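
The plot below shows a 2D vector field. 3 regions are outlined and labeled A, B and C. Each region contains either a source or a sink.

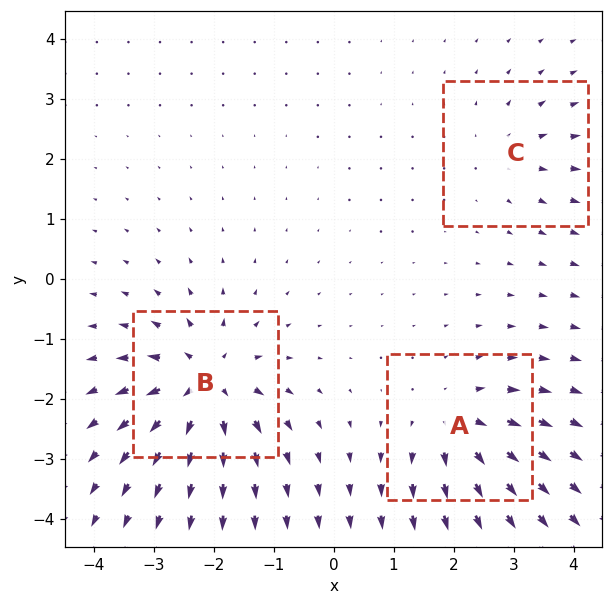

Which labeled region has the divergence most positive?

B

Divergence at each region's feature centre — A: about +4, B: about +6, C: about +2. Region B is most positive.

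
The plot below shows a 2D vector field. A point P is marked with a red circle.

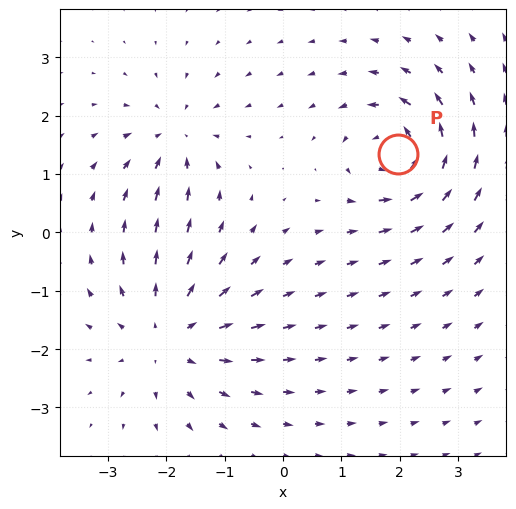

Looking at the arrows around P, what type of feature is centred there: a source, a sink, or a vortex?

vortex

At P (2.0, 1.3) the arrows circulate counterclockwise. Divergence ≈0, curl about +5 — near-zero divergence with nonzero curl is a vortex.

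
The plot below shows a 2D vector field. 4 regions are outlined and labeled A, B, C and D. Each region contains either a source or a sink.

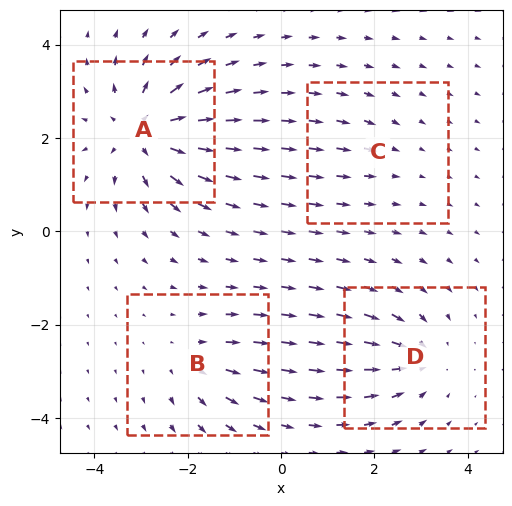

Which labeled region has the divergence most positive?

Divergence at each region's feature centre — A: about +7, B: about +4, C: about -2, D: about -5. Region A is most positive.

A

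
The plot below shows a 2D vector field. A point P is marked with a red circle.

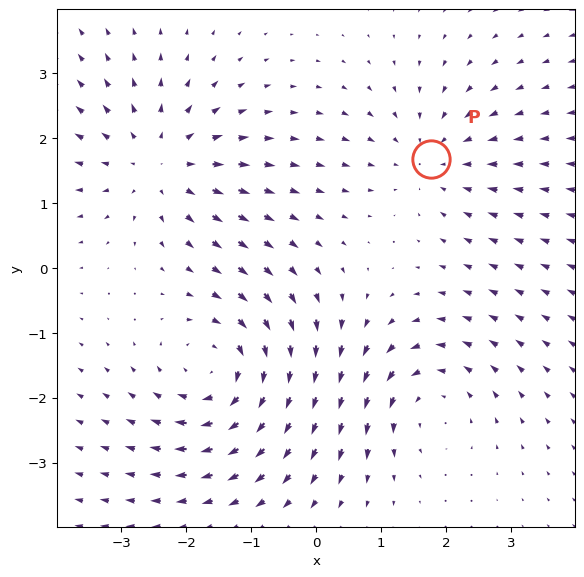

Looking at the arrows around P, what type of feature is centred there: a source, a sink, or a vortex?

At P (1.8, 1.7) the arrows converge inward. Divergence about -3, curl ≈0 — negative divergence with near-zero curl is a sink.

sink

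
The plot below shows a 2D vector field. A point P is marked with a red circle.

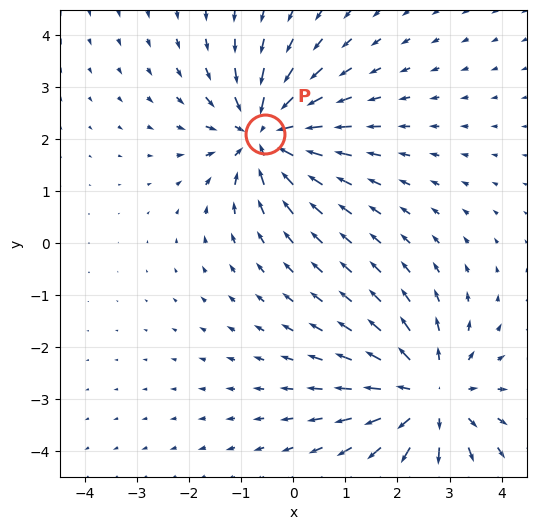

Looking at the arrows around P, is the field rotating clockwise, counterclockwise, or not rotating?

not rotating

Near P at (-0.5, 2.1) the arrows show no circulation. The curl there is ≈0.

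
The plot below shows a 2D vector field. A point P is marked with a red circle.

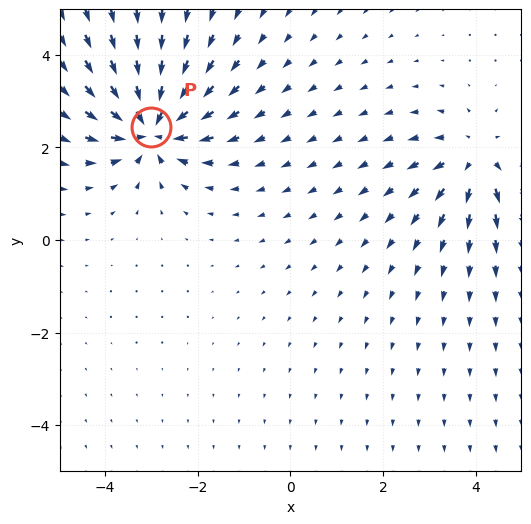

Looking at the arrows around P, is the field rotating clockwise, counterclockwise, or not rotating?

not rotating

Near P at (-3.0, 2.4) the arrows show no circulation. The curl there is ≈0.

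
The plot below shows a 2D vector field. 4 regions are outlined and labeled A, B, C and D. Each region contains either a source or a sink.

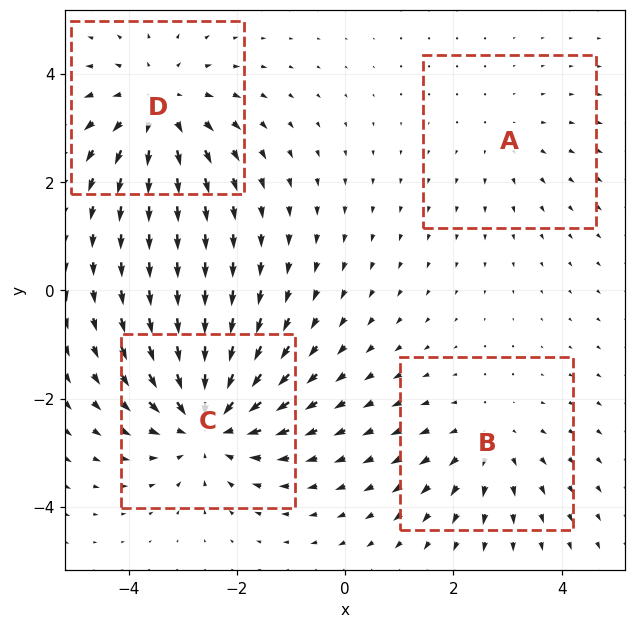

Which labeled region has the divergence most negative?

Divergence at each region's feature centre — A: about +2, B: about +3, C: about -6, D: about +4. Region C is most negative.

C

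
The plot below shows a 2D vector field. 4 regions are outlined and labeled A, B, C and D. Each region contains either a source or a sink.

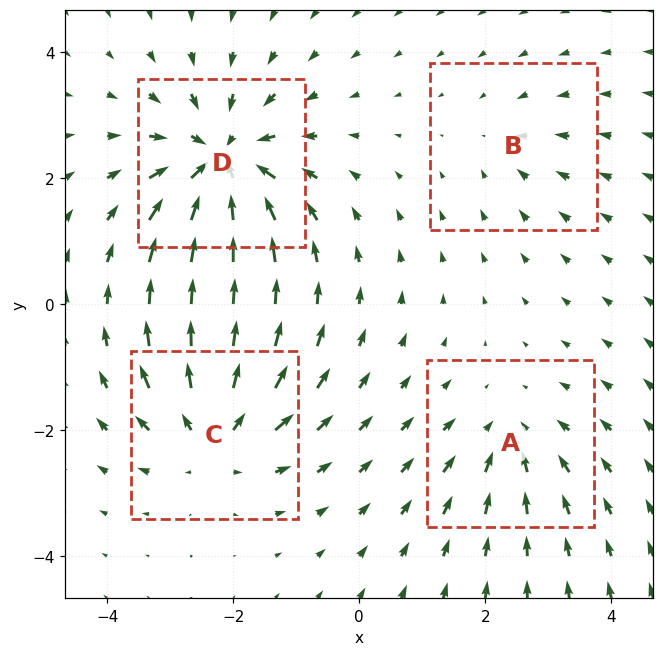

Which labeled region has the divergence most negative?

D

Divergence at each region's feature centre — A: about -3, B: about -2, C: about +5, D: about -7. Region D is most negative.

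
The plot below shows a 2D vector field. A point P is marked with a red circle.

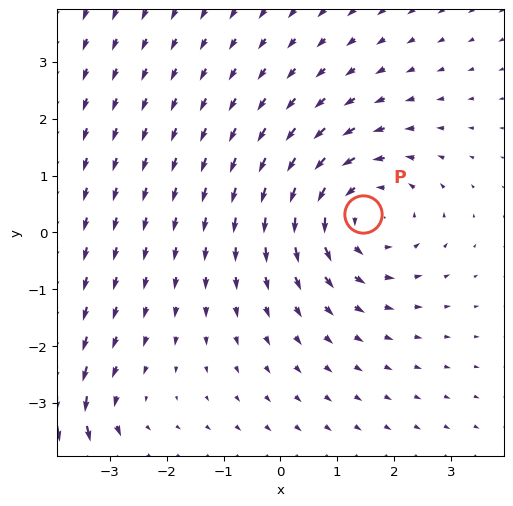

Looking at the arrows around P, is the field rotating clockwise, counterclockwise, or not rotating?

counterclockwise

Near P at (1.4, 0.3) the arrows circulate counterclockwise. The curl (z-component) there is about +4; positive curl means counterclockwise rotation.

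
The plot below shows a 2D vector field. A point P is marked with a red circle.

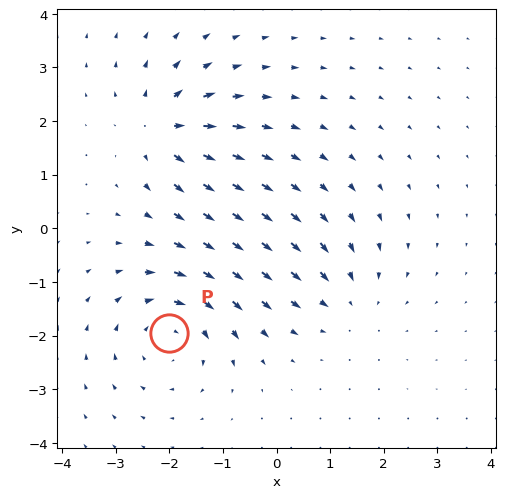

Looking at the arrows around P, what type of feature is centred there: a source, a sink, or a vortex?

vortex

At P (-2.0, -2.0) the arrows circulate clockwise. Divergence ≈0, curl about -5 — near-zero divergence with nonzero curl is a vortex.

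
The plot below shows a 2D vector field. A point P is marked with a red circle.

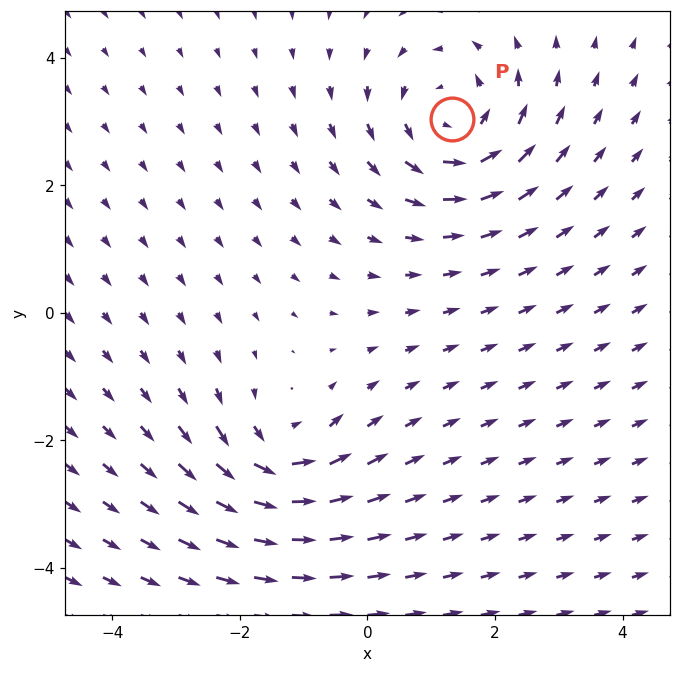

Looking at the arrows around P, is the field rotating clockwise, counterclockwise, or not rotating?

counterclockwise

Near P at (1.3, 3.0) the arrows circulate counterclockwise. The curl (z-component) there is about +4; positive curl means counterclockwise rotation.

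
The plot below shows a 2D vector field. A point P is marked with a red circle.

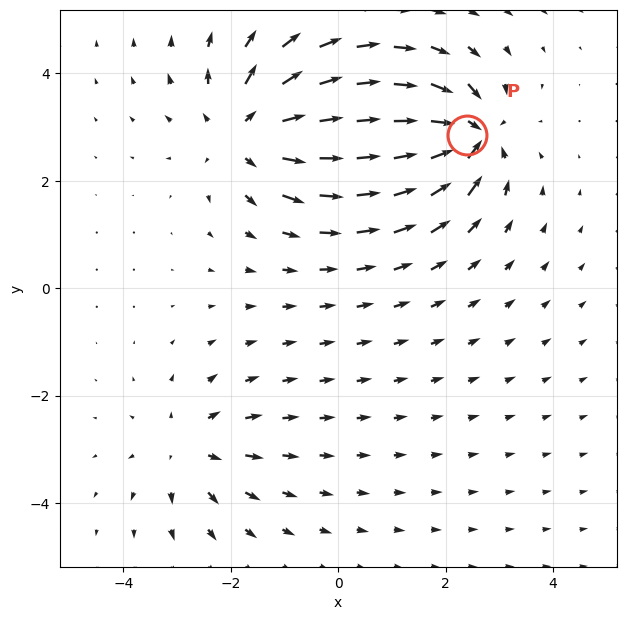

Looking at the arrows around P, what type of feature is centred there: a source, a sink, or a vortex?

At P (2.4, 2.8) the arrows converge inward. Divergence about -6, curl ≈0 — negative divergence with near-zero curl is a sink.

sink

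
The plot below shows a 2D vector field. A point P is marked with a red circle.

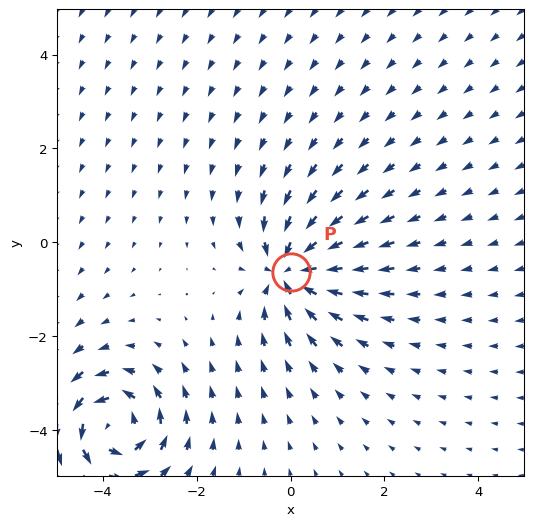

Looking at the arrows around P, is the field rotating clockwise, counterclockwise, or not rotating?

Near P at (0.0, -0.6) the arrows show no circulation. The curl there is ≈0.

not rotating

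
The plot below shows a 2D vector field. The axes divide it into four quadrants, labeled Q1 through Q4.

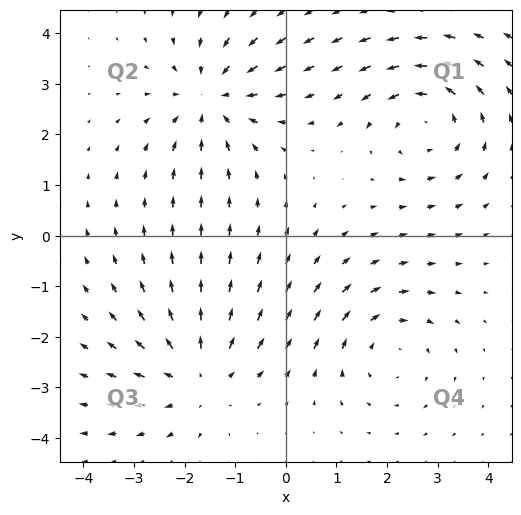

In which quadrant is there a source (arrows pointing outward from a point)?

The source sits at approximately (-1.7, -2.7), which lies in quadrant Q3. The divergence there is about +3, positive as expected for a source.

Q3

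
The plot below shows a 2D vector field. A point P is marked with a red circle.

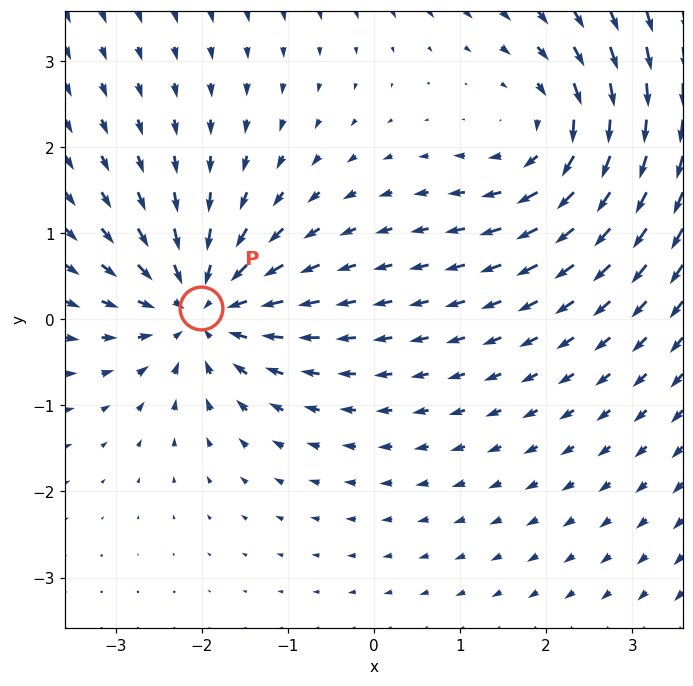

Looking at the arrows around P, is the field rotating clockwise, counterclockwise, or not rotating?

Near P at (-2.0, 0.1) the arrows show no circulation. The curl there is ≈0.

not rotating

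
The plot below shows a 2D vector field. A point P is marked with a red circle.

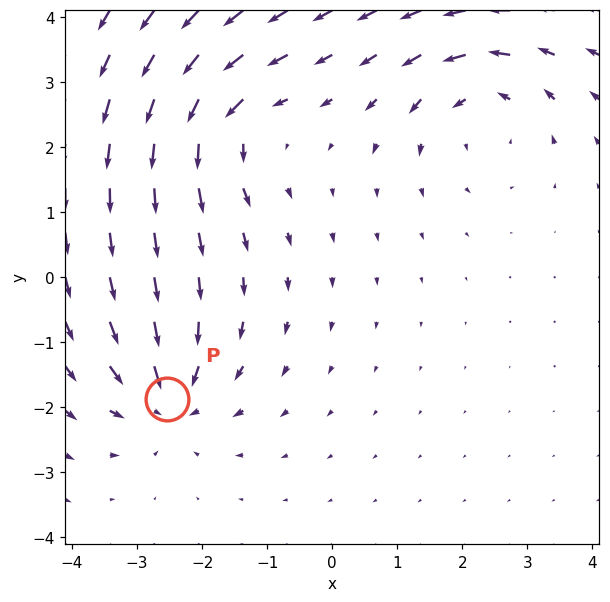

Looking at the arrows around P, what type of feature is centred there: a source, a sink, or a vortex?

sink

At P (-2.5, -1.9) the arrows converge inward. Divergence about -5, curl ≈0 — negative divergence with near-zero curl is a sink.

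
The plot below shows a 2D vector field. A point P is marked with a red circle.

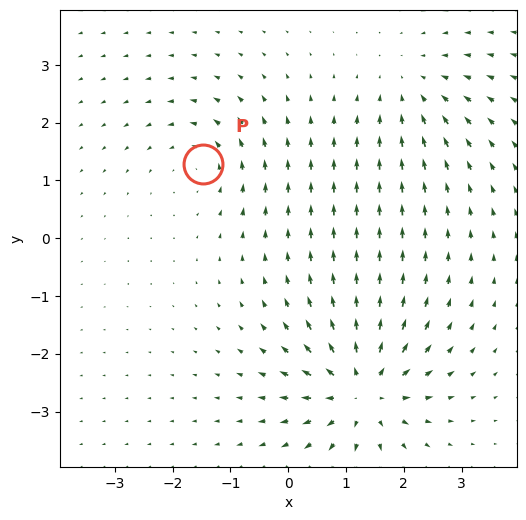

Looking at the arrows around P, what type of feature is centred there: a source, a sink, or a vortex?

vortex

At P (-1.5, 1.3) the arrows circulate counterclockwise. Divergence ≈0, curl about +3 — near-zero divergence with nonzero curl is a vortex.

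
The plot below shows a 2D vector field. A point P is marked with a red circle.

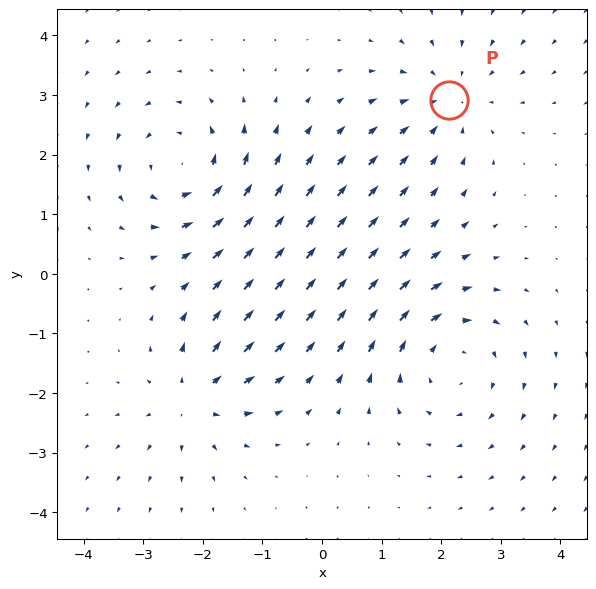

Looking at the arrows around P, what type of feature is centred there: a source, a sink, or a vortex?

At P (2.1, 2.9) the arrows converge inward. Divergence about -4, curl ≈0 — negative divergence with near-zero curl is a sink.

sink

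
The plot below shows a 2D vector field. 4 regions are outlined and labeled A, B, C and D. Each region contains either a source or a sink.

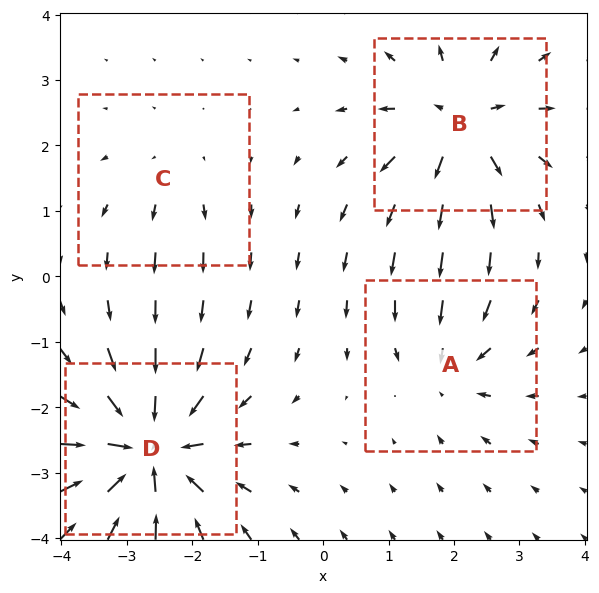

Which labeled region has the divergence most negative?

Divergence at each region's feature centre — A: about -4, B: about +5, C: about +2, D: about -7. Region D is most negative.

D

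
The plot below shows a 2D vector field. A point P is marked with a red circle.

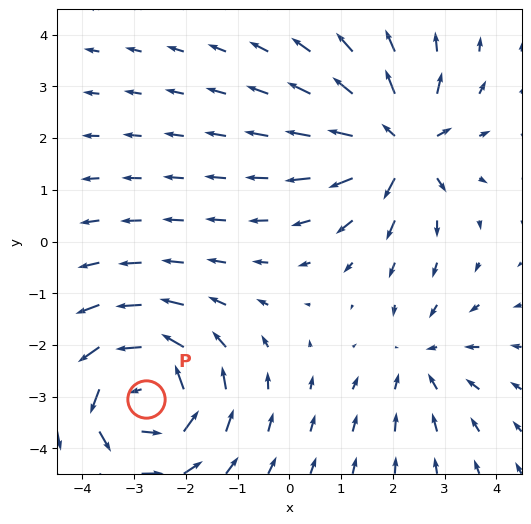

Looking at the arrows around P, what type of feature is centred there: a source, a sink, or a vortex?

vortex

At P (-2.8, -3.0) the arrows circulate counterclockwise. Divergence ≈0, curl about +5 — near-zero divergence with nonzero curl is a vortex.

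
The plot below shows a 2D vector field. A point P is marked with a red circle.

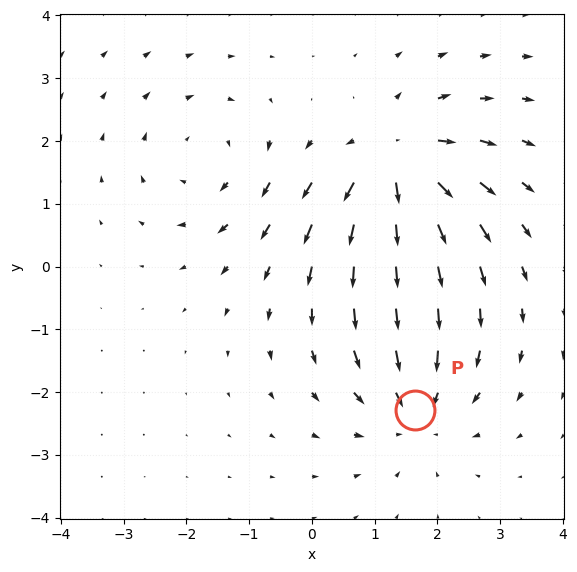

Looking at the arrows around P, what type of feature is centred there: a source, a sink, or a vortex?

At P (1.6, -2.3) the arrows converge inward. Divergence about -4, curl ≈0 — negative divergence with near-zero curl is a sink.

sink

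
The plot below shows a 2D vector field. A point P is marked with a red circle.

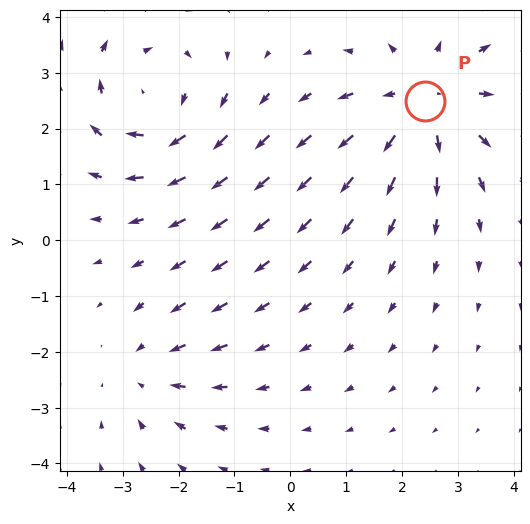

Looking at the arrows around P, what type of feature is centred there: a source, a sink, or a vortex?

At P (2.4, 2.5) the arrows spread outward. Divergence about +4, curl ≈0 — positive divergence with near-zero curl is a source.

source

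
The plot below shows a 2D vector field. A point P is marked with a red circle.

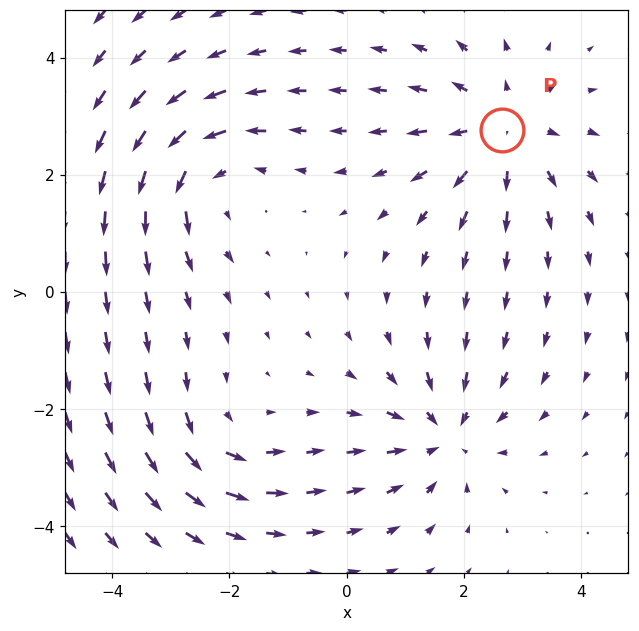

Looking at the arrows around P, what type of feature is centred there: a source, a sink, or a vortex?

source

At P (2.7, 2.8) the arrows spread outward. Divergence about +4, curl ≈0 — positive divergence with near-zero curl is a source.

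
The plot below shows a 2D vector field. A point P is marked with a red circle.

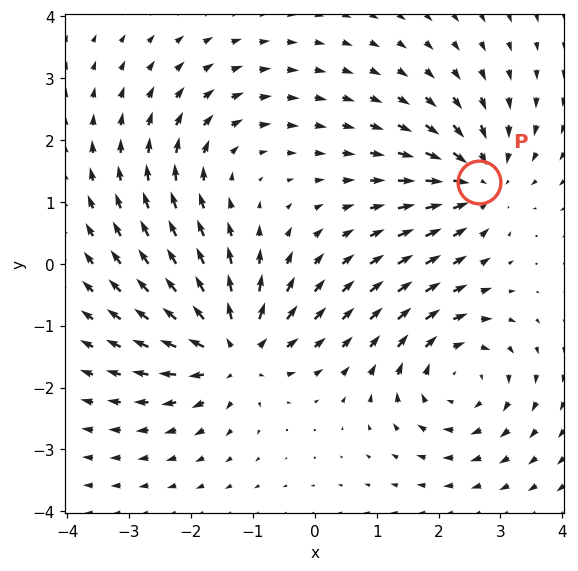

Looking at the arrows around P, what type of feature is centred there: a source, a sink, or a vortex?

sink

At P (2.6, 1.3) the arrows converge inward. Divergence about -5, curl ≈0 — negative divergence with near-zero curl is a sink.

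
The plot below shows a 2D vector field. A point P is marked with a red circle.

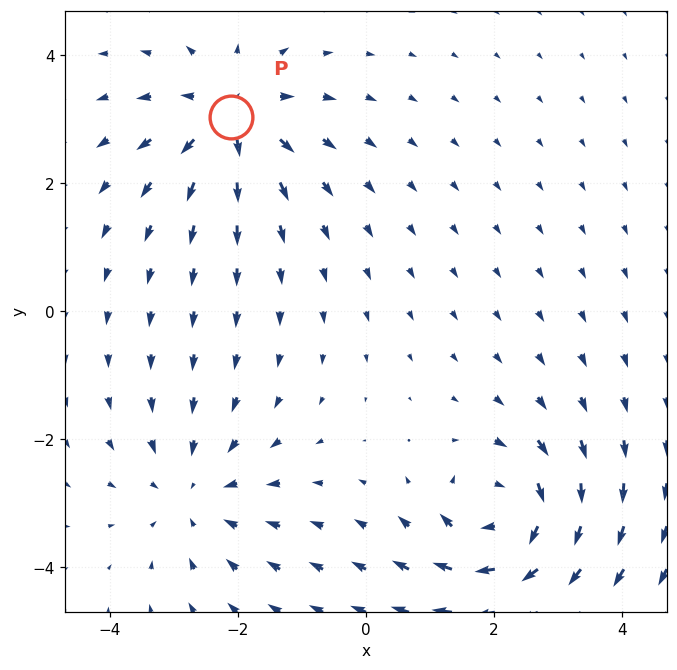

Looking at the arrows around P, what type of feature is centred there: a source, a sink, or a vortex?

source

At P (-2.1, 3.0) the arrows spread outward. Divergence about +5, curl ≈0 — positive divergence with near-zero curl is a source.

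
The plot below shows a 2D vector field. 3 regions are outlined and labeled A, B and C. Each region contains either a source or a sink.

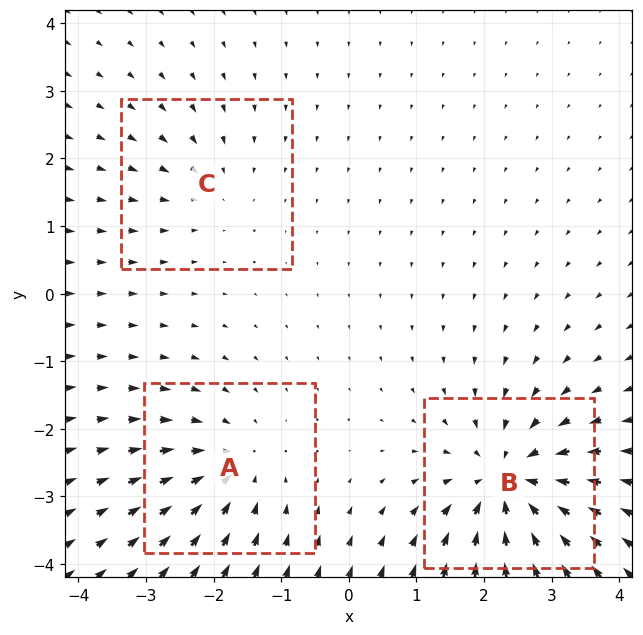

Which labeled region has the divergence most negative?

B

Divergence at each region's feature centre — A: about -3, B: about -5, C: about -2. Region B is most negative.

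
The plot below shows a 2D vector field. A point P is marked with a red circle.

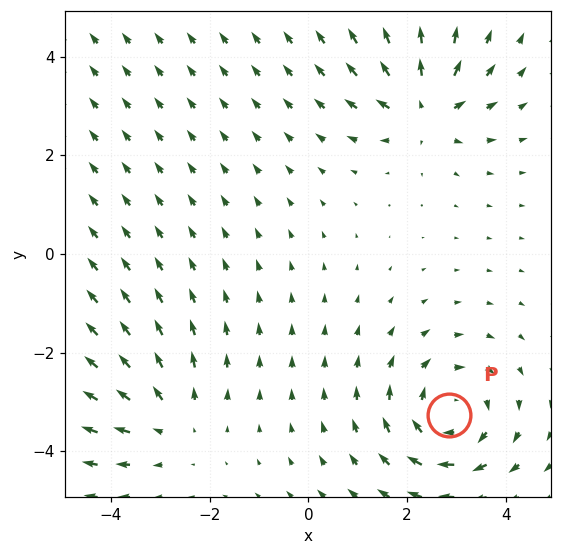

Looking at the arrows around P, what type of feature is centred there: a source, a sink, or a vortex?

vortex

At P (2.9, -3.3) the arrows circulate clockwise. Divergence ≈0, curl about -4 — near-zero divergence with nonzero curl is a vortex.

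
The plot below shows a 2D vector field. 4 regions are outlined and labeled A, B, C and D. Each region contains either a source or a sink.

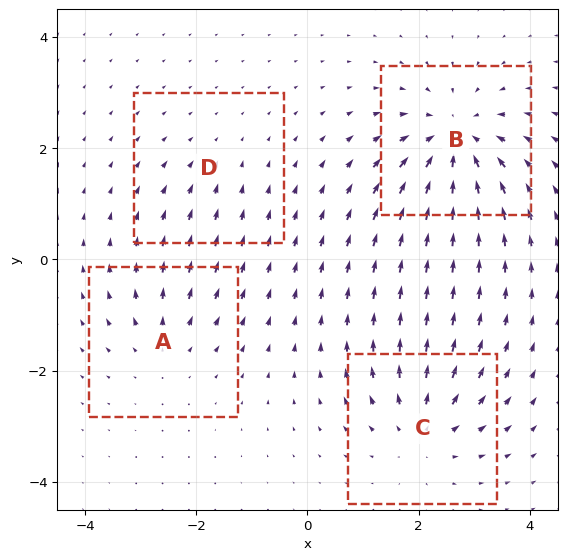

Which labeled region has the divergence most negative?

B

Divergence at each region's feature centre — A: about +3, B: about -7, C: about +5, D: about -2. Region B is most negative.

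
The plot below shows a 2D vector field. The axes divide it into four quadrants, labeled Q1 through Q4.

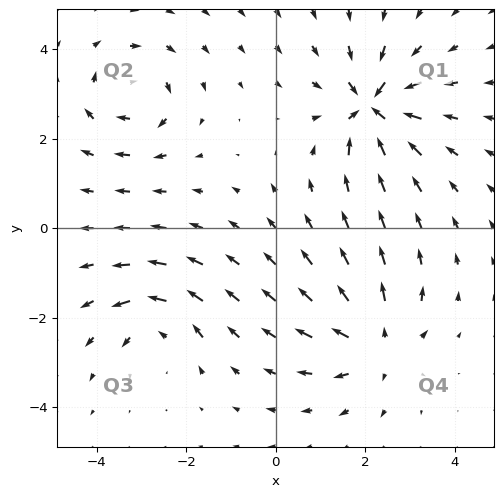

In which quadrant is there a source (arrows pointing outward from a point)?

The source sits at approximately (2.3, -2.6), which lies in quadrant Q4. The divergence there is about +4, positive as expected for a source.

Q4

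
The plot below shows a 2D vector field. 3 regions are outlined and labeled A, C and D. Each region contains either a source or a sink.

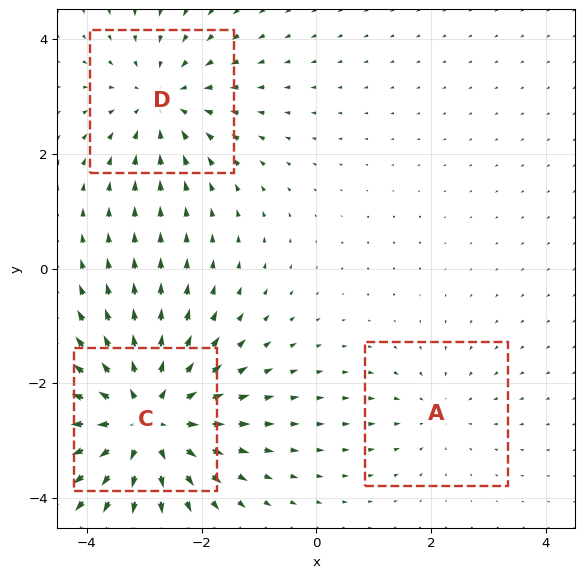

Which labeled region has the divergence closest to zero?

A

Divergence at each region's feature centre — A: about -2, C: about +5, D: about -3. Region A is closest to zero.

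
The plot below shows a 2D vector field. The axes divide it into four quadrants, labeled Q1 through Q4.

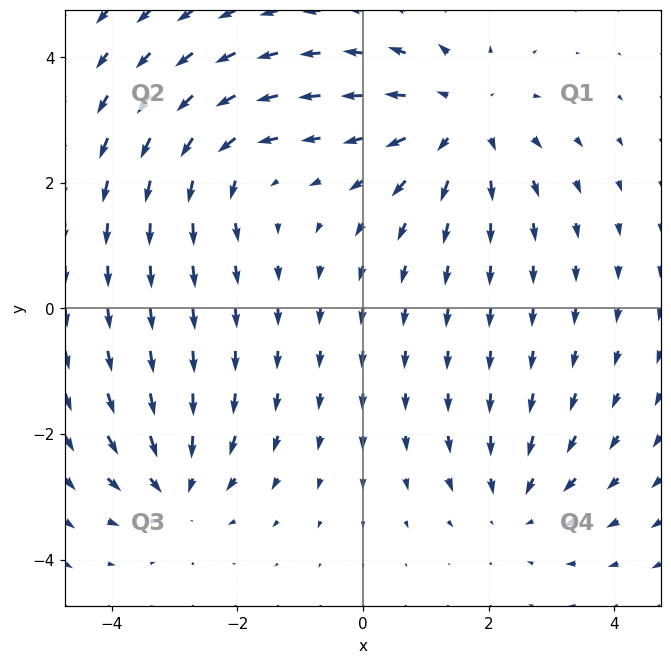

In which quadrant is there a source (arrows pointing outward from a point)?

The source sits at approximately (1.6, 3.0), which lies in quadrant Q1. The divergence there is about +4, positive as expected for a source.

Q1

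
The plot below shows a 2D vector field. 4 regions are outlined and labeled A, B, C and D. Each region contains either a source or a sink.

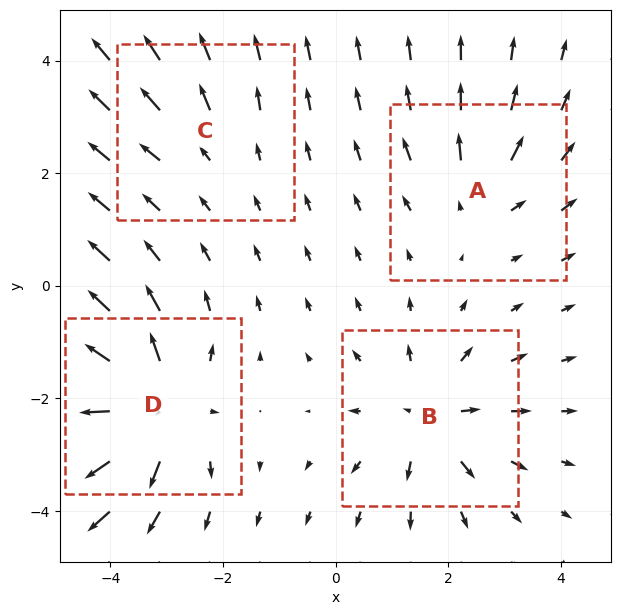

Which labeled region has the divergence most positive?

Divergence at each region's feature centre — A: about +3, B: about +5, C: about +2, D: about +8. Region D is most positive.

D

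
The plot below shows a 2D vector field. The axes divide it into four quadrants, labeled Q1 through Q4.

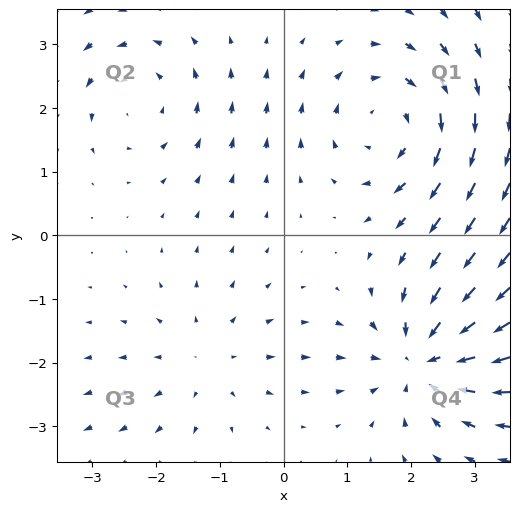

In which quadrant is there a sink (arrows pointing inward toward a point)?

Q4

The sink sits at approximately (2.2, -1.9), which lies in quadrant Q4. The divergence there is about -6, negative as expected for a sink.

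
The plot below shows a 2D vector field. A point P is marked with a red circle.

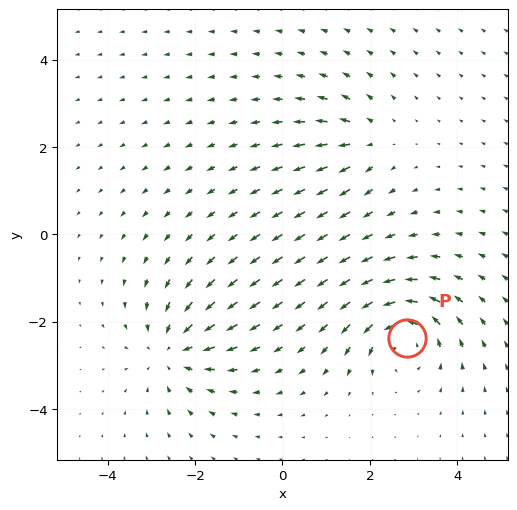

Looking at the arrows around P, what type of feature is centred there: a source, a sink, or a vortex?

At P (2.8, -2.4) the arrows circulate counterclockwise. Divergence ≈0, curl about +6 — near-zero divergence with nonzero curl is a vortex.

vortex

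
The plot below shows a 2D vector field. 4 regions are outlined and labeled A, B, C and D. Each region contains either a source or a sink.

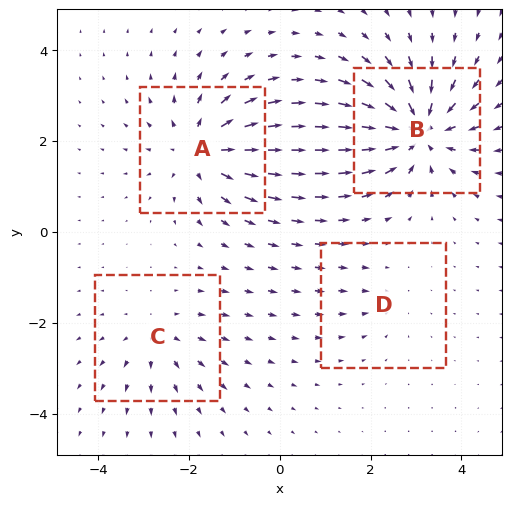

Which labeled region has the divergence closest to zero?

Divergence at each region's feature centre — A: about +6, B: about -7, C: about +3, D: about -2. Region D is closest to zero.

D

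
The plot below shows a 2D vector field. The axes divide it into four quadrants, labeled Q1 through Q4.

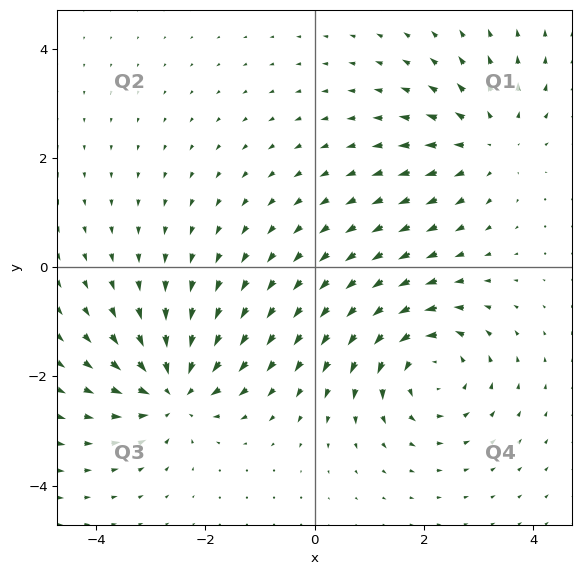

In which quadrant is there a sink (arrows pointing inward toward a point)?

The sink sits at approximately (-2.6, -2.3), which lies in quadrant Q3. The divergence there is about -5, negative as expected for a sink.

Q3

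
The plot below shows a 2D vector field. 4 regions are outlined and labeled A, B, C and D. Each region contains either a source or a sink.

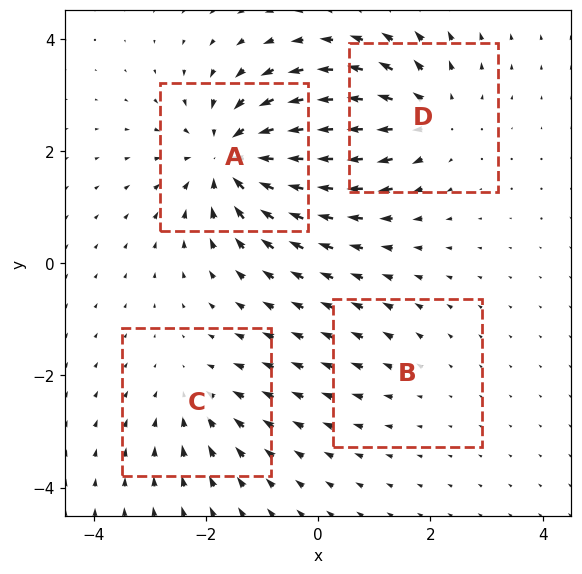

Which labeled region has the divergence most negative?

A

Divergence at each region's feature centre — A: about -7, B: about +2, C: about -3, D: about +5. Region A is most negative.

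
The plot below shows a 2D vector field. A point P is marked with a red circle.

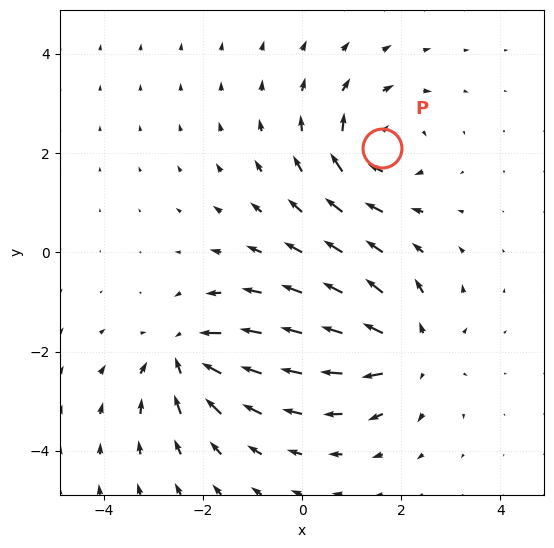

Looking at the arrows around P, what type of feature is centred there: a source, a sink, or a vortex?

At P (1.6, 2.1) the arrows circulate clockwise. Divergence ≈0, curl about -4 — near-zero divergence with nonzero curl is a vortex.

vortex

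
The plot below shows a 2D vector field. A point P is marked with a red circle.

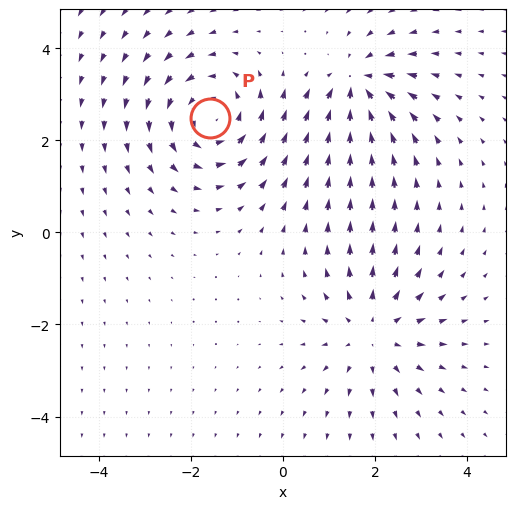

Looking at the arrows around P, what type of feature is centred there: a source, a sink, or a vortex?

vortex

At P (-1.6, 2.5) the arrows circulate counterclockwise. Divergence ≈0, curl about +4 — near-zero divergence with nonzero curl is a vortex.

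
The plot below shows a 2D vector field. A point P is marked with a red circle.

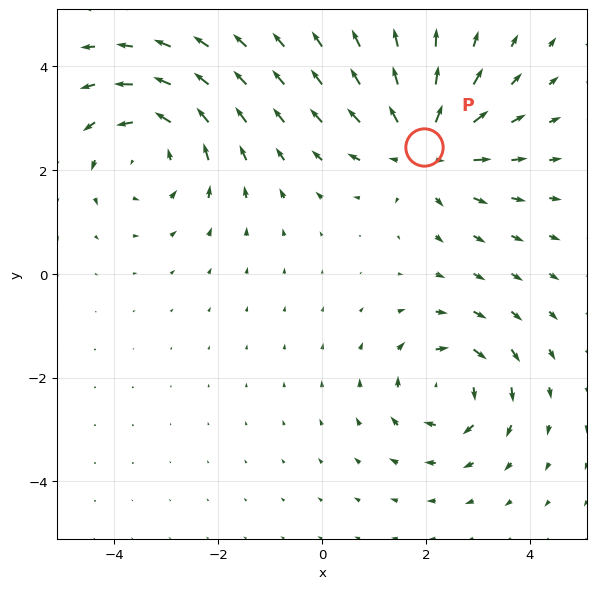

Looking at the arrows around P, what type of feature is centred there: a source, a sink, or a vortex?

source

At P (2.0, 2.4) the arrows spread outward. Divergence about +5, curl ≈0 — positive divergence with near-zero curl is a source.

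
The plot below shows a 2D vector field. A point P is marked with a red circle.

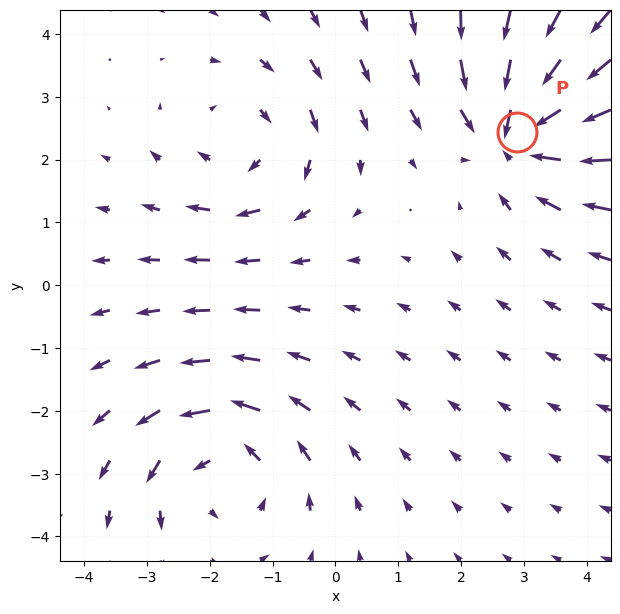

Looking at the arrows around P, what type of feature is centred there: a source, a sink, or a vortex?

At P (2.9, 2.4) the arrows converge inward. Divergence about -5, curl ≈0 — negative divergence with near-zero curl is a sink.

sink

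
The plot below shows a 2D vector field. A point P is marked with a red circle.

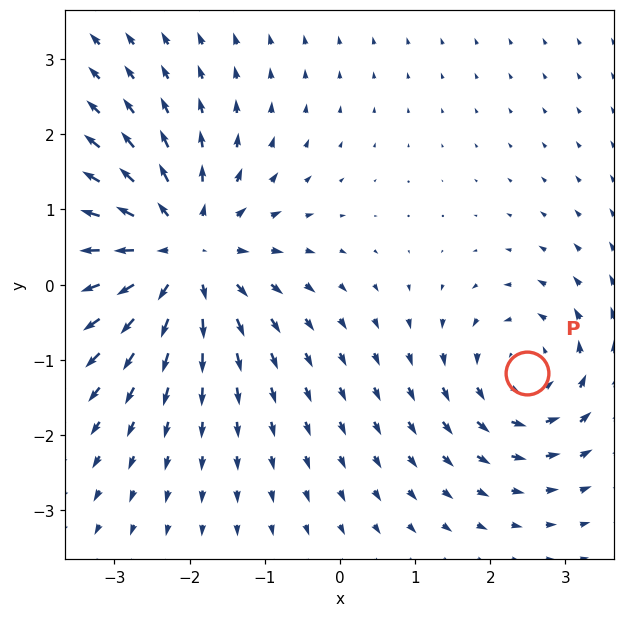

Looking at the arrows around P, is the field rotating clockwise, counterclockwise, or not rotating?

Near P at (2.5, -1.2) the arrows circulate counterclockwise. The curl (z-component) there is about +3; positive curl means counterclockwise rotation.

counterclockwise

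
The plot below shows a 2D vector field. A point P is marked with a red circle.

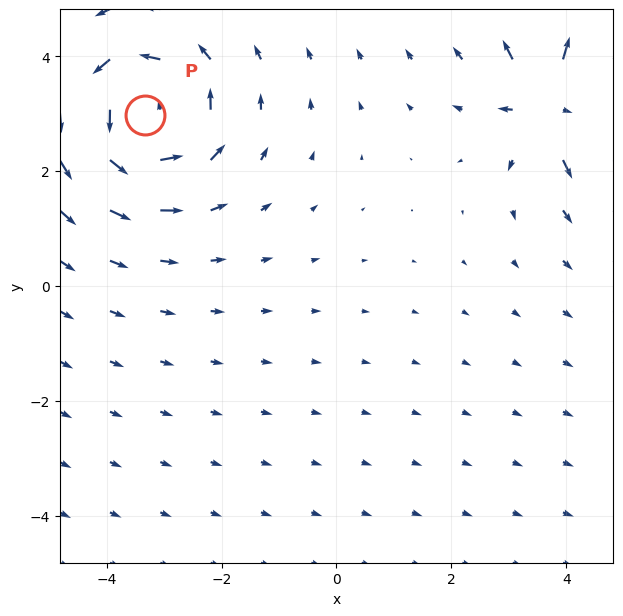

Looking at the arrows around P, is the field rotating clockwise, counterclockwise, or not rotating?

Near P at (-3.3, 3.0) the arrows circulate counterclockwise. The curl (z-component) there is about +4; positive curl means counterclockwise rotation.

counterclockwise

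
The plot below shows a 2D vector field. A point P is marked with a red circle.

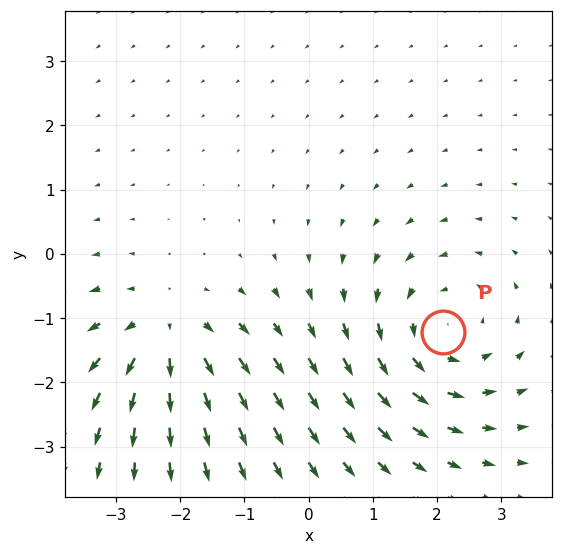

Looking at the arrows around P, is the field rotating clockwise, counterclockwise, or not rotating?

Near P at (2.1, -1.2) the arrows circulate counterclockwise. The curl (z-component) there is about +4; positive curl means counterclockwise rotation.

counterclockwise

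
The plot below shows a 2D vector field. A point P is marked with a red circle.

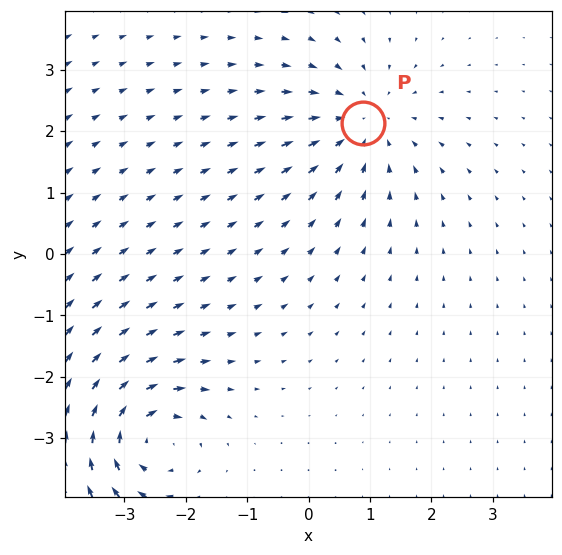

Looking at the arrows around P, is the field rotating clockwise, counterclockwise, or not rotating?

Near P at (0.9, 2.1) the arrows show no circulation. The curl there is ≈0.

not rotating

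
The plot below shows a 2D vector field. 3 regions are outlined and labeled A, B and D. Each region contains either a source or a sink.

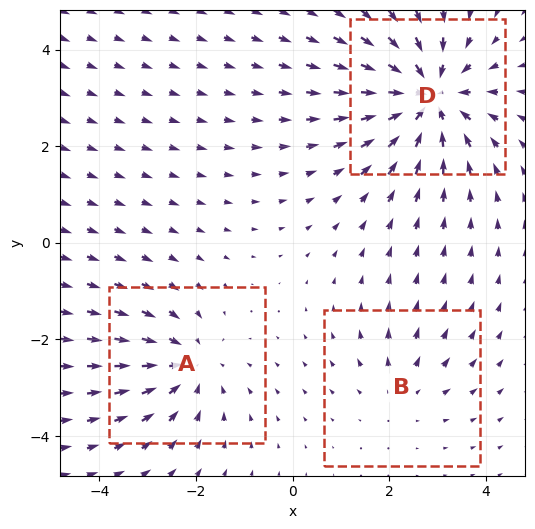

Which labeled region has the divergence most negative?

D

Divergence at each region's feature centre — A: about -3, B: about +2, D: about -5. Region D is most negative.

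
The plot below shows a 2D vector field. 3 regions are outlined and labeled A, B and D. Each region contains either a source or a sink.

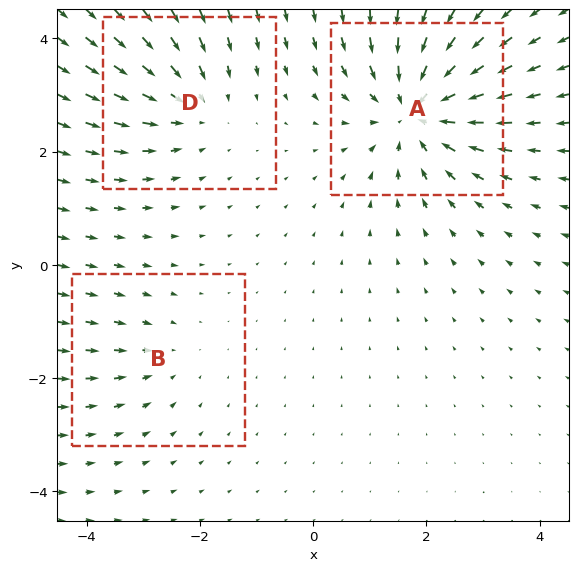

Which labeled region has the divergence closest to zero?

Divergence at each region's feature centre — A: about -5, B: about -2, D: about -3. Region B is closest to zero.

B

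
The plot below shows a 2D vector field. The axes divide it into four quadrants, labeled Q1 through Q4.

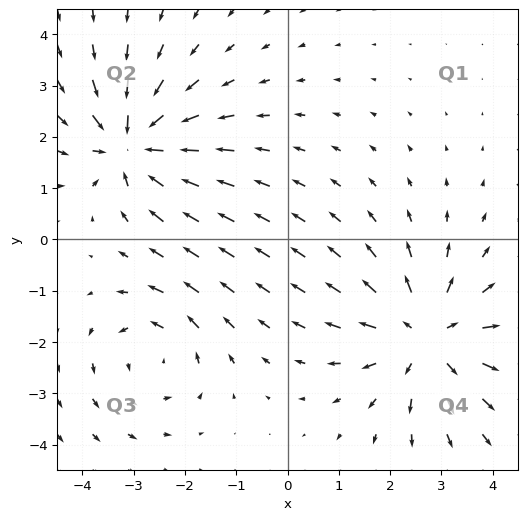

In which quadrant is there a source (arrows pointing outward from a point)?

Q4

The source sits at approximately (2.7, -1.9), which lies in quadrant Q4. The divergence there is about +4, positive as expected for a source.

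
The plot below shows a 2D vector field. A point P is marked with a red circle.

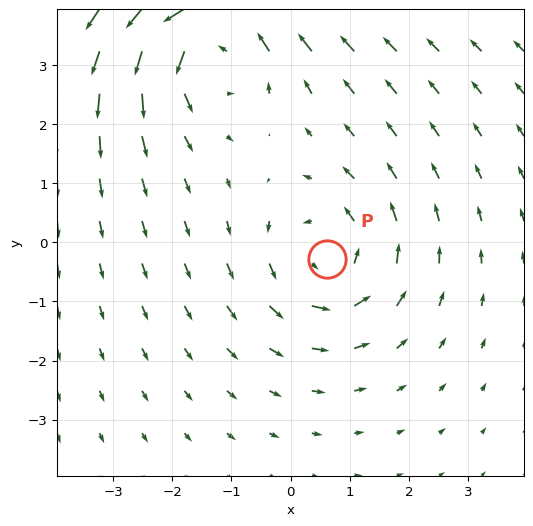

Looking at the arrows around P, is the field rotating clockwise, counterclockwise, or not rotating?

counterclockwise

Near P at (0.6, -0.3) the arrows circulate counterclockwise. The curl (z-component) there is about +3; positive curl means counterclockwise rotation.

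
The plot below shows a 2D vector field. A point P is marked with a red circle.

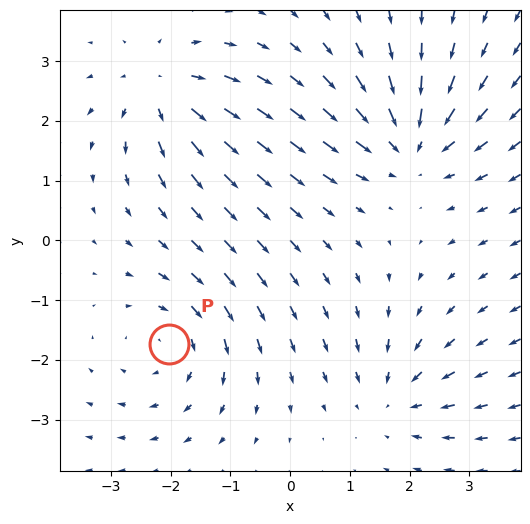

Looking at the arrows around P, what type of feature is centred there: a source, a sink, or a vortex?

At P (-2.0, -1.7) the arrows circulate clockwise. Divergence ≈0, curl about -3 — near-zero divergence with nonzero curl is a vortex.

vortex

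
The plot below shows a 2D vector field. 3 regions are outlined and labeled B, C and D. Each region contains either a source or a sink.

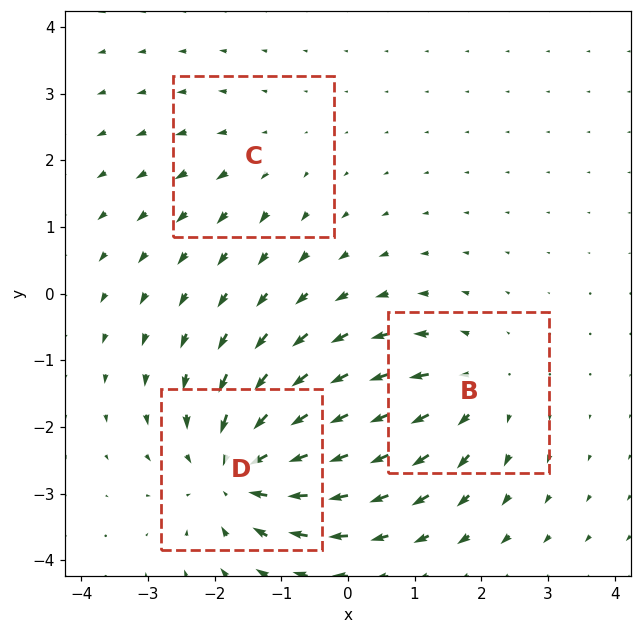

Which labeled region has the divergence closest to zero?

C

Divergence at each region's feature centre — B: about +3, C: about +2, D: about -5. Region C is closest to zero.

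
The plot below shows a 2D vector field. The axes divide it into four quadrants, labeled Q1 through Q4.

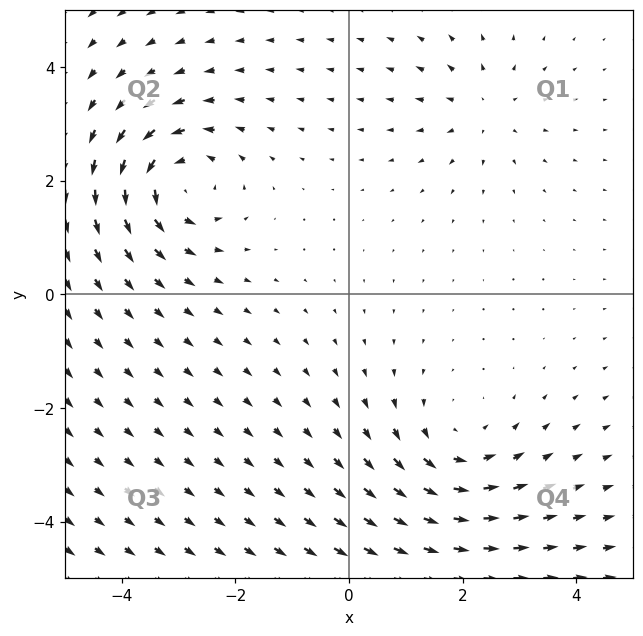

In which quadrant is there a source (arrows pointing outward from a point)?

The source sits at approximately (2.4, 3.3), which lies in quadrant Q1. The divergence there is about +3, positive as expected for a source.

Q1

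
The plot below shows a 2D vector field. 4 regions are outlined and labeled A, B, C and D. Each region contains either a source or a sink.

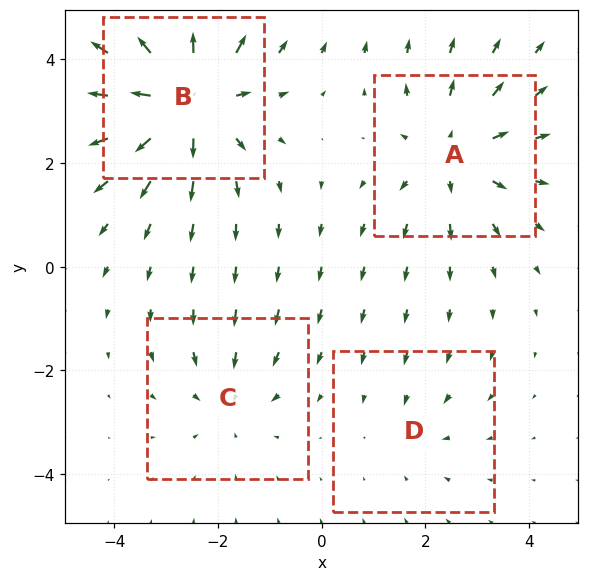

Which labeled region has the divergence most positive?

B

Divergence at each region's feature centre — A: about +4, B: about +6, C: about -3, D: about -2. Region B is most positive.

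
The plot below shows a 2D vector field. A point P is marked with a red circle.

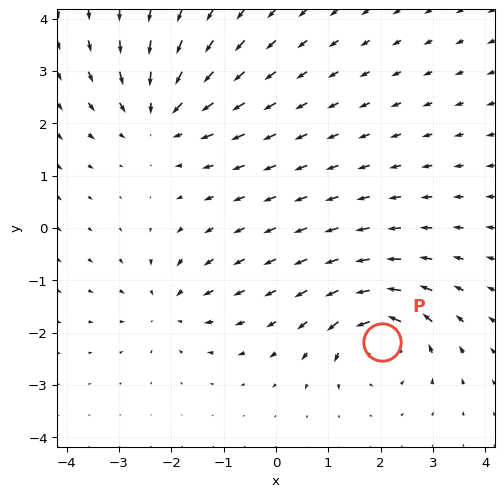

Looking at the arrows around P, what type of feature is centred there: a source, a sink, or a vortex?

At P (2.0, -2.2) the arrows circulate counterclockwise. Divergence ≈0, curl about +5 — near-zero divergence with nonzero curl is a vortex.

vortex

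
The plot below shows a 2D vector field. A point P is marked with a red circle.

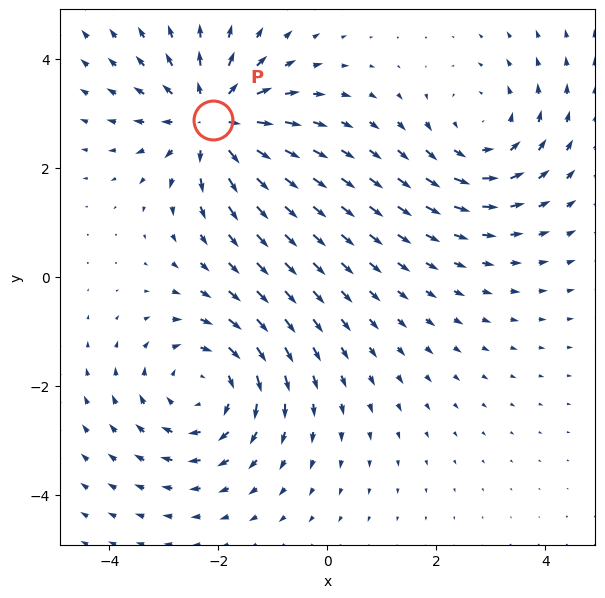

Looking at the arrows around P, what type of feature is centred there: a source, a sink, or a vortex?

At P (-2.1, 2.9) the arrows spread outward. Divergence about +6, curl ≈0 — positive divergence with near-zero curl is a source.

source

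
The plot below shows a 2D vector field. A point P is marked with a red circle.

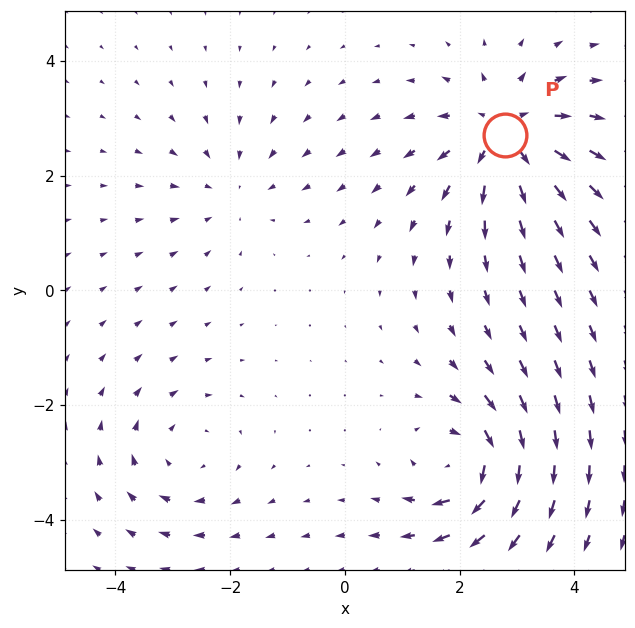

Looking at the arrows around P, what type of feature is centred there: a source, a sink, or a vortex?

source

At P (2.8, 2.7) the arrows spread outward. Divergence about +5, curl ≈0 — positive divergence with near-zero curl is a source.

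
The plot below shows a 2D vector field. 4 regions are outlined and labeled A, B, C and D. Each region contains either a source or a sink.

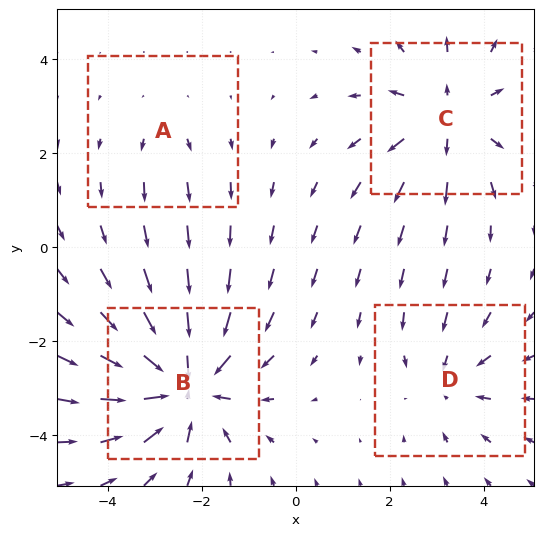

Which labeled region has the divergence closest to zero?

A

Divergence at each region's feature centre — A: about +2, B: about -6, C: about +4, D: about -3. Region A is closest to zero.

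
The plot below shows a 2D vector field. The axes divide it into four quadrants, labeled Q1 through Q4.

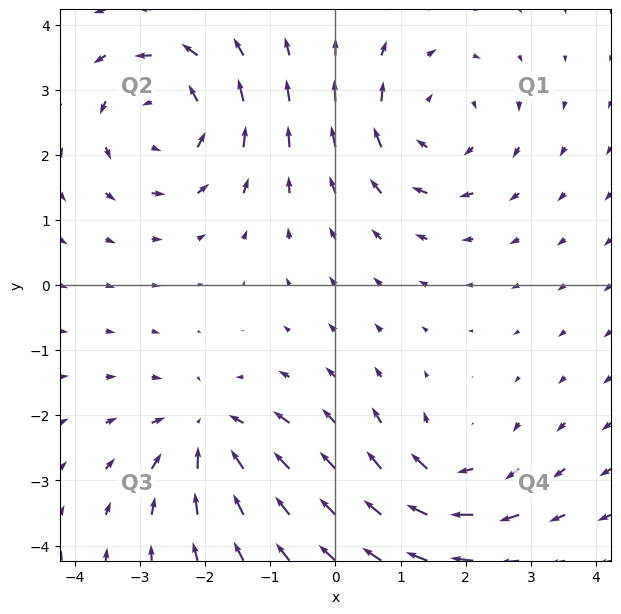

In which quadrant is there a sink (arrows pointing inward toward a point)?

The sink sits at approximately (-2.0, -2.3), which lies in quadrant Q3. The divergence there is about -4, negative as expected for a sink.

Q3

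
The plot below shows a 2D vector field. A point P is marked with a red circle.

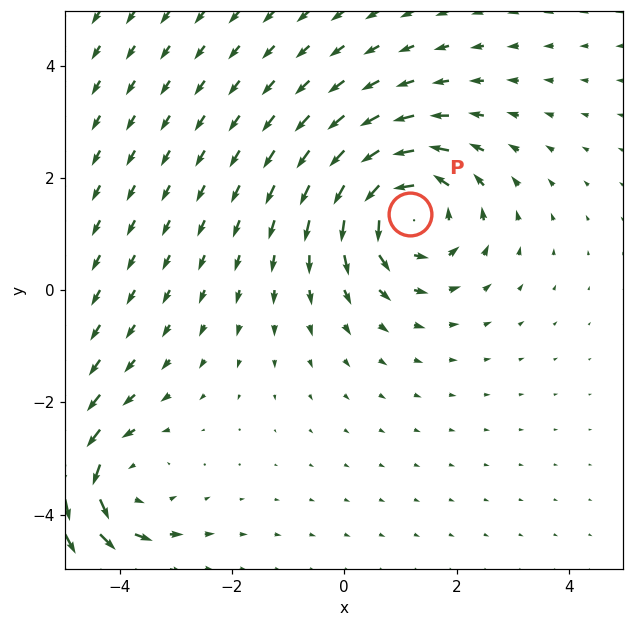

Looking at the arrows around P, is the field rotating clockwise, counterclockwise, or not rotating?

counterclockwise

Near P at (1.2, 1.4) the arrows circulate counterclockwise. The curl (z-component) there is about +5; positive curl means counterclockwise rotation.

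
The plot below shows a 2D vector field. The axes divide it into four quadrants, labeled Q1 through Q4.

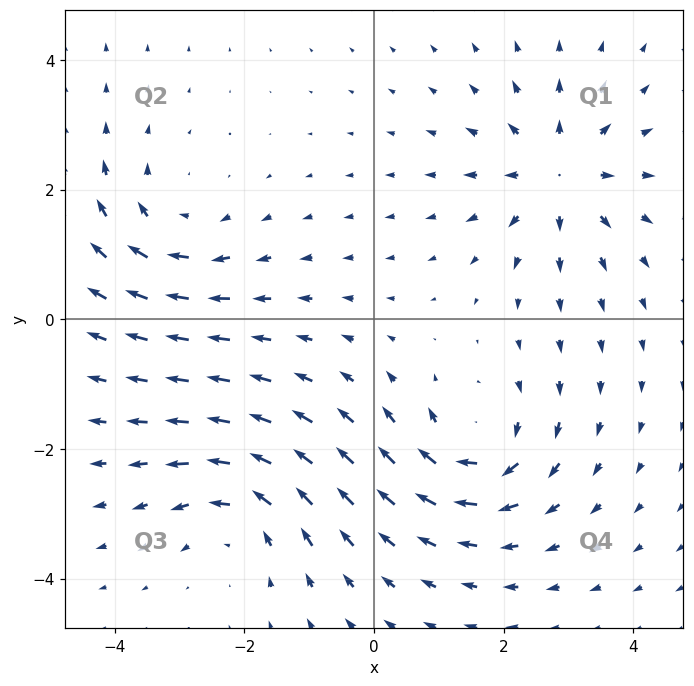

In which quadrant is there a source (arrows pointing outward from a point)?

The source sits at approximately (2.9, 2.2), which lies in quadrant Q1. The divergence there is about +5, positive as expected for a source.

Q1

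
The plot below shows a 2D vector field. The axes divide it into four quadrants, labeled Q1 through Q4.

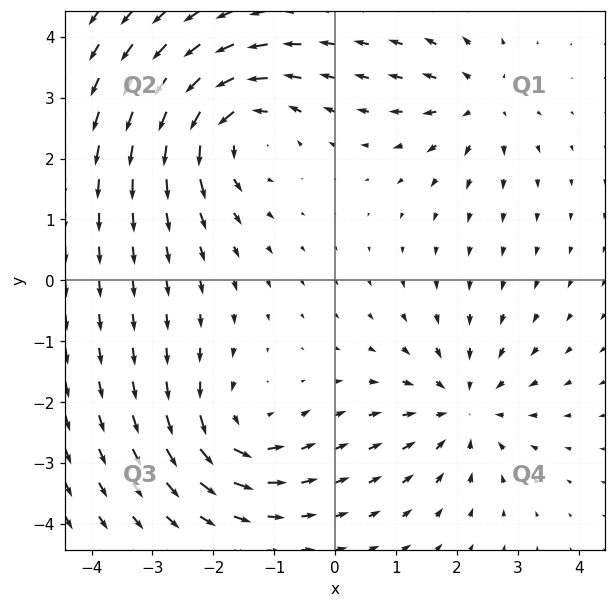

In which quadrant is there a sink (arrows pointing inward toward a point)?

The sink sits at approximately (2.1, -2.1), which lies in quadrant Q4. The divergence there is about -4, negative as expected for a sink.

Q4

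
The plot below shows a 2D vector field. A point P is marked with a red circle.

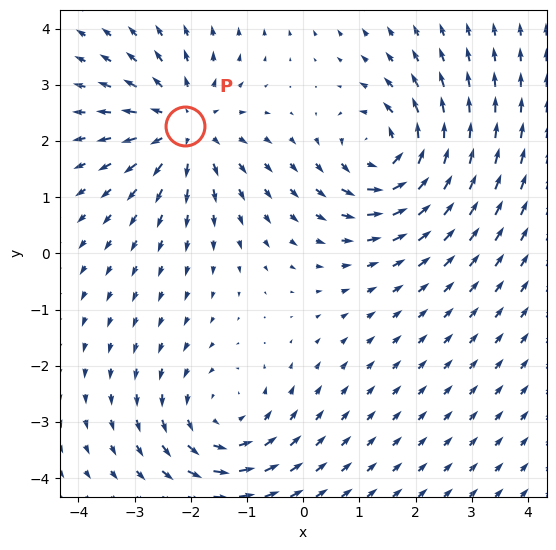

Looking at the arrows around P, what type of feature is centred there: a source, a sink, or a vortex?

source

At P (-2.1, 2.3) the arrows spread outward. Divergence about +5, curl ≈0 — positive divergence with near-zero curl is a source.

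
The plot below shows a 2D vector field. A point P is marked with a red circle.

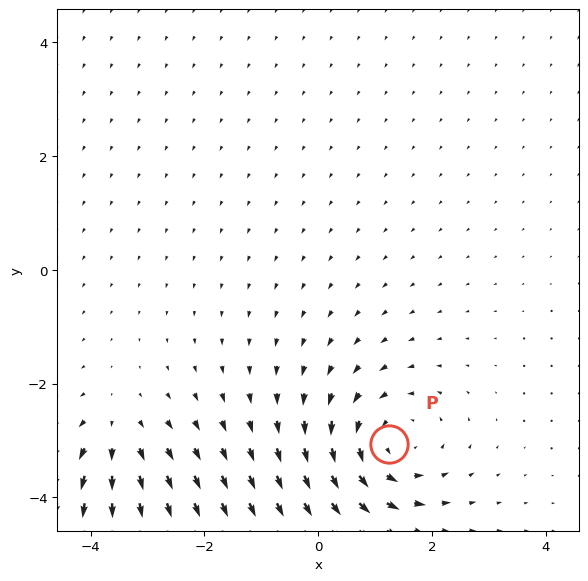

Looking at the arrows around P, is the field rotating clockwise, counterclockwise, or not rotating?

counterclockwise

Near P at (1.2, -3.1) the arrows circulate counterclockwise. The curl (z-component) there is about +4; positive curl means counterclockwise rotation.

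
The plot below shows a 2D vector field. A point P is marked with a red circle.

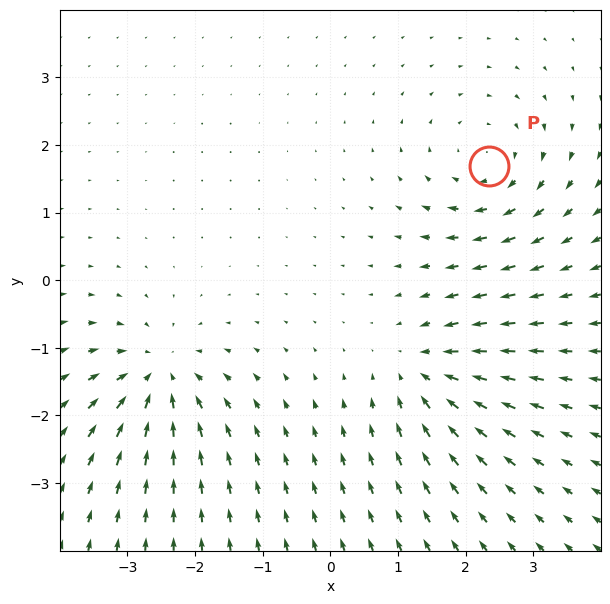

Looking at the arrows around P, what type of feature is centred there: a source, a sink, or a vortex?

vortex

At P (2.3, 1.7) the arrows circulate clockwise. Divergence ≈0, curl about -3 — near-zero divergence with nonzero curl is a vortex.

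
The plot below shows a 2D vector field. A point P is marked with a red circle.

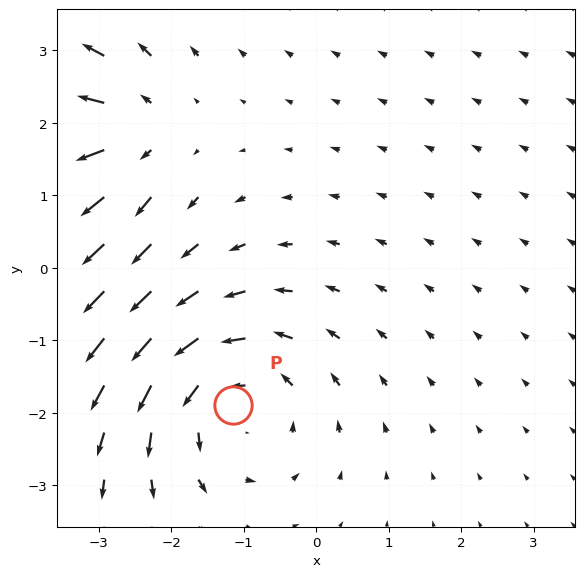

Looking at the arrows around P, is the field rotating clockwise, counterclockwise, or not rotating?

Near P at (-1.2, -1.9) the arrows circulate counterclockwise. The curl (z-component) there is about +4; positive curl means counterclockwise rotation.

counterclockwise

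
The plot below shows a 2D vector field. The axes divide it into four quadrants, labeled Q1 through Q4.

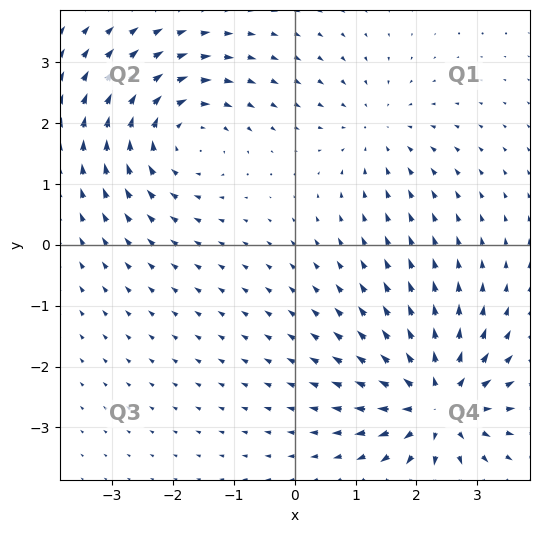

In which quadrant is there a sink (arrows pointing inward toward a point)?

Q1

The sink sits at approximately (1.4, 1.9), which lies in quadrant Q1. The divergence there is about -3, negative as expected for a sink.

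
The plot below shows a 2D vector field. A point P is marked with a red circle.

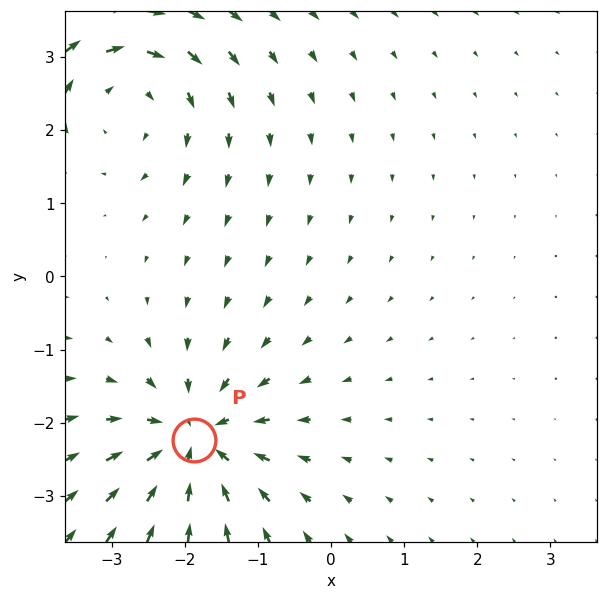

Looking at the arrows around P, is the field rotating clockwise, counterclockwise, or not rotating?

Near P at (-1.9, -2.2) the arrows show no circulation. The curl there is ≈0.

not rotating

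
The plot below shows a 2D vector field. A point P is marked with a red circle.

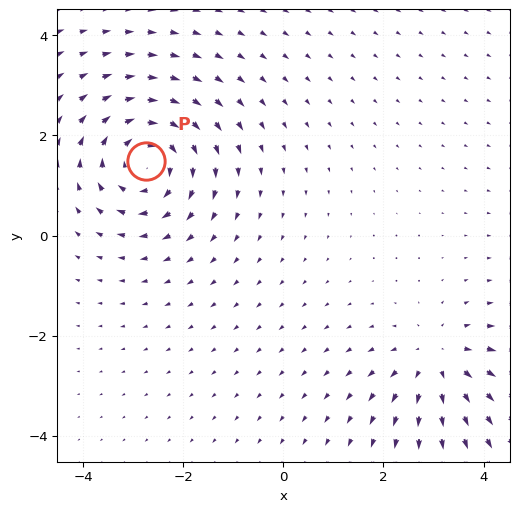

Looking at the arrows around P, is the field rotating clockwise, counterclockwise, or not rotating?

clockwise

Near P at (-2.7, 1.5) the arrows circulate clockwise. The curl (z-component) there is about -4; negative curl means clockwise rotation.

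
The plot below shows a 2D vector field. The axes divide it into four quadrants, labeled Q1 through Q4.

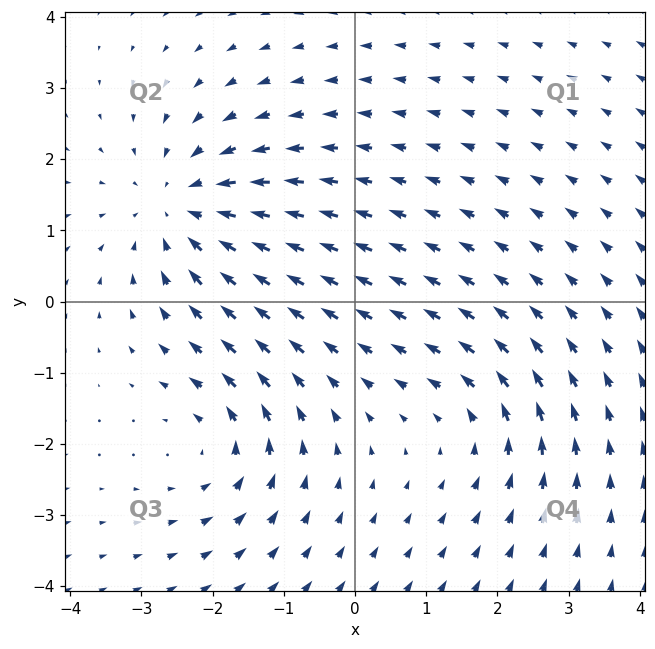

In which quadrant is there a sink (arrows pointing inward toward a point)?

The sink sits at approximately (-2.4, 1.3), which lies in quadrant Q2. The divergence there is about -4, negative as expected for a sink.

Q2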